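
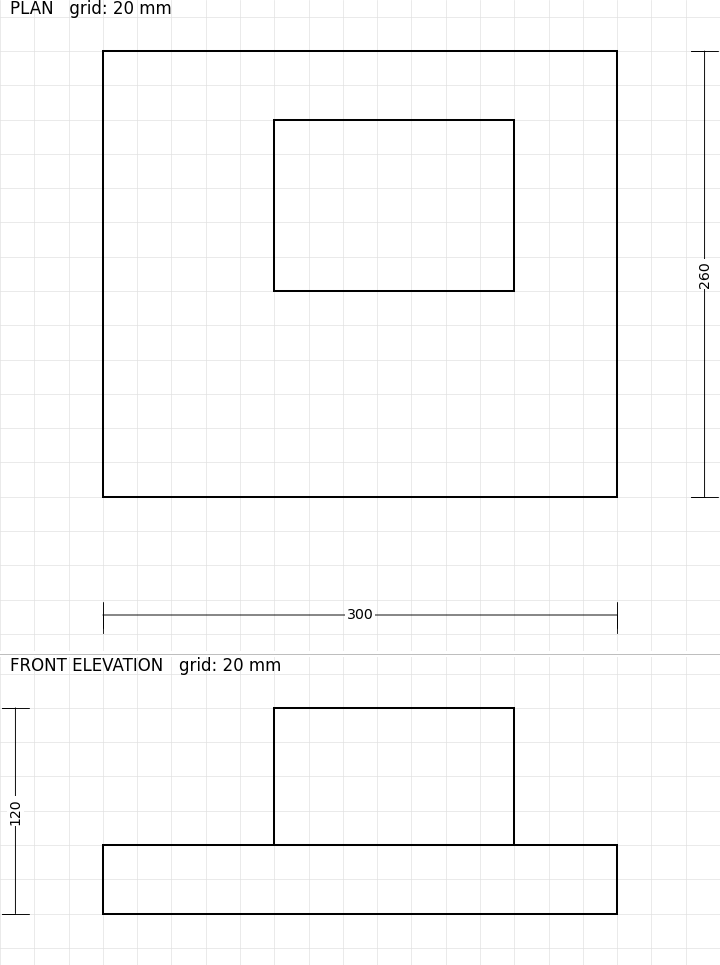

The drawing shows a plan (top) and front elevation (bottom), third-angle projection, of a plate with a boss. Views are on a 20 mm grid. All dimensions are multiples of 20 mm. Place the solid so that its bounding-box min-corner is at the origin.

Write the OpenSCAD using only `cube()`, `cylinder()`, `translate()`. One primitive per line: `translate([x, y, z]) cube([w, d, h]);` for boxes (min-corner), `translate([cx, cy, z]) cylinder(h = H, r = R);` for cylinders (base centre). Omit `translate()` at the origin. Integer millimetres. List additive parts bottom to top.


cube([300, 260, 40]);
translate([100, 120, 40]) cube([140, 100, 80]);


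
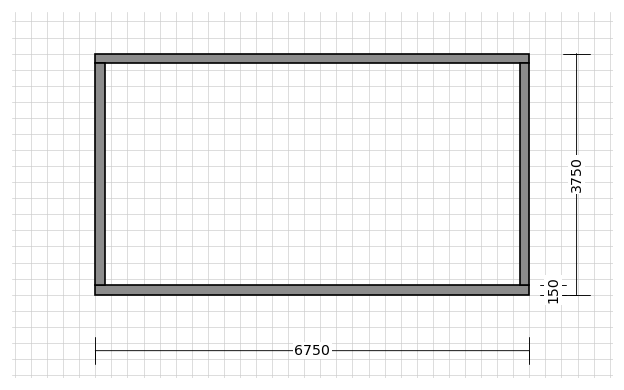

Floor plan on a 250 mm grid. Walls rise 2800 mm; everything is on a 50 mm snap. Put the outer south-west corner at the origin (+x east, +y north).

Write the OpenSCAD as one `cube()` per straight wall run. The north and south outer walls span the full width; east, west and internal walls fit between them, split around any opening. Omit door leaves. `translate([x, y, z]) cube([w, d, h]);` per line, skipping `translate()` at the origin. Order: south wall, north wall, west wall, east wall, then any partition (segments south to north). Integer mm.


cube([6750, 150, 2800]);
translate([0, 3600, 0]) cube([6750, 150, 2800]);
translate([0, 150, 0]) cube([150, 3450, 2800]);
translate([6600, 150, 0]) cube([150, 3450, 2800]);


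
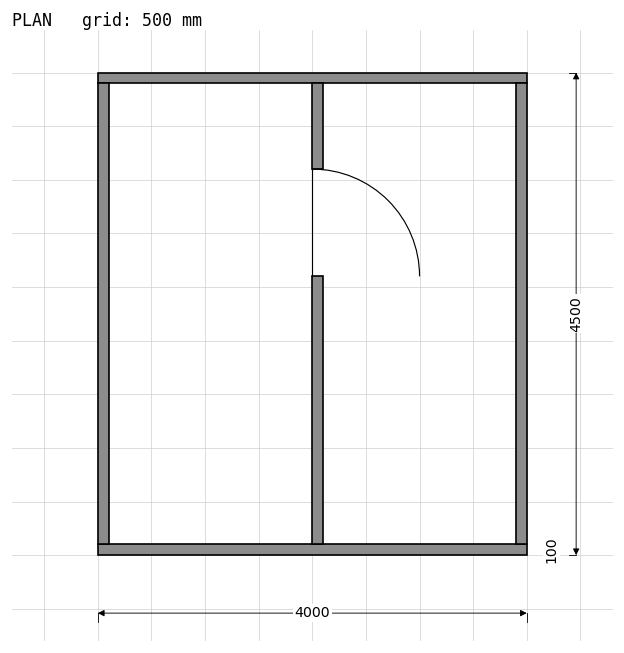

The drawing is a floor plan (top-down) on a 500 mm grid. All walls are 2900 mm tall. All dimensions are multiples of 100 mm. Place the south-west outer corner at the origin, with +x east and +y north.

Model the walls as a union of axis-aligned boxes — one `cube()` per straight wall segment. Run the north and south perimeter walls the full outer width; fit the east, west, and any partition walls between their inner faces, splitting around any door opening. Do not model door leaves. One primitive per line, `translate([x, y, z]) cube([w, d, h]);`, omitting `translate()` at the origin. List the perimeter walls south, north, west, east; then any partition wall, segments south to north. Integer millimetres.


cube([4000, 100, 2900]);
translate([0, 4400, 0]) cube([4000, 100, 2900]);
translate([0, 100, 0]) cube([100, 4300, 2900]);
translate([3900, 100, 0]) cube([100, 4300, 2900]);
translate([2000, 100, 0]) cube([100, 2500, 2900]);
translate([2000, 3600, 0]) cube([100, 800, 2900]);


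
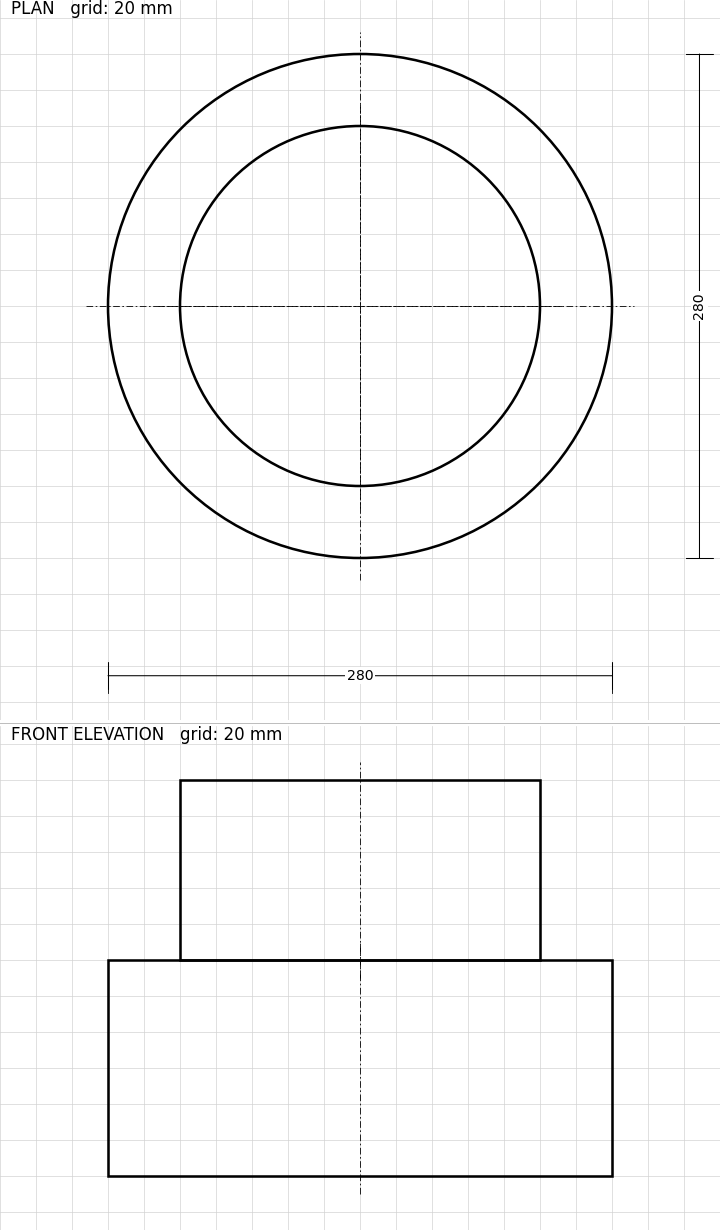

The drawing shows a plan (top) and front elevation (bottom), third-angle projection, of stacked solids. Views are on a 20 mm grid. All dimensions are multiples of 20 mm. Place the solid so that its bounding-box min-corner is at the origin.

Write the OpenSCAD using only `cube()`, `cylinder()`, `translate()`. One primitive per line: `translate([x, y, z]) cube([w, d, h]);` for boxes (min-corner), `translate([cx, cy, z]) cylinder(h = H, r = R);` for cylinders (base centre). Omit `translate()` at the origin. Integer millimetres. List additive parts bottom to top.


translate([140, 140, 0]) cylinder(h = 120, r = 140);
translate([140, 140, 120]) cylinder(h = 100, r = 100);


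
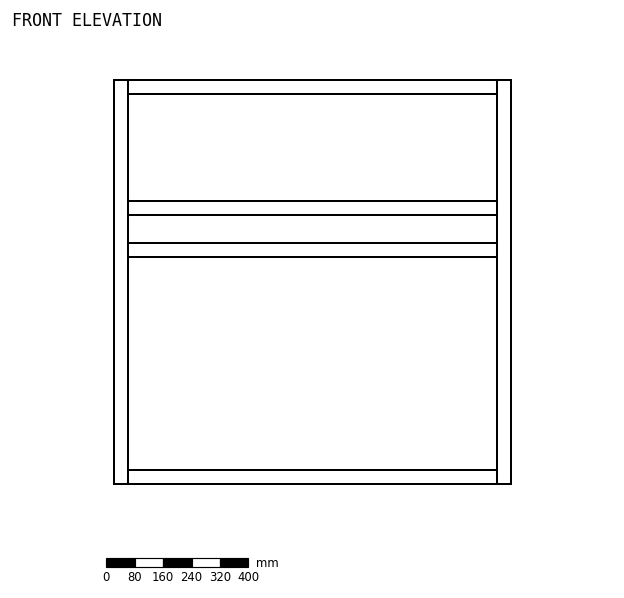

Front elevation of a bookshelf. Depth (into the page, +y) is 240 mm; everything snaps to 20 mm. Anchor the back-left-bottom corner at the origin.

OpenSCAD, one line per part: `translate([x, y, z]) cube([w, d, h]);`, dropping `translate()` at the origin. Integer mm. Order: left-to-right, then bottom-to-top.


cube([40, 240, 1140]);
translate([40, 0, 0]) cube([1040, 240, 40]);
translate([40, 0, 640]) cube([1040, 240, 40]);
translate([40, 0, 760]) cube([1040, 240, 40]);
translate([40, 0, 1100]) cube([1040, 240, 40]);
translate([1080, 0, 0]) cube([40, 240, 1140]);


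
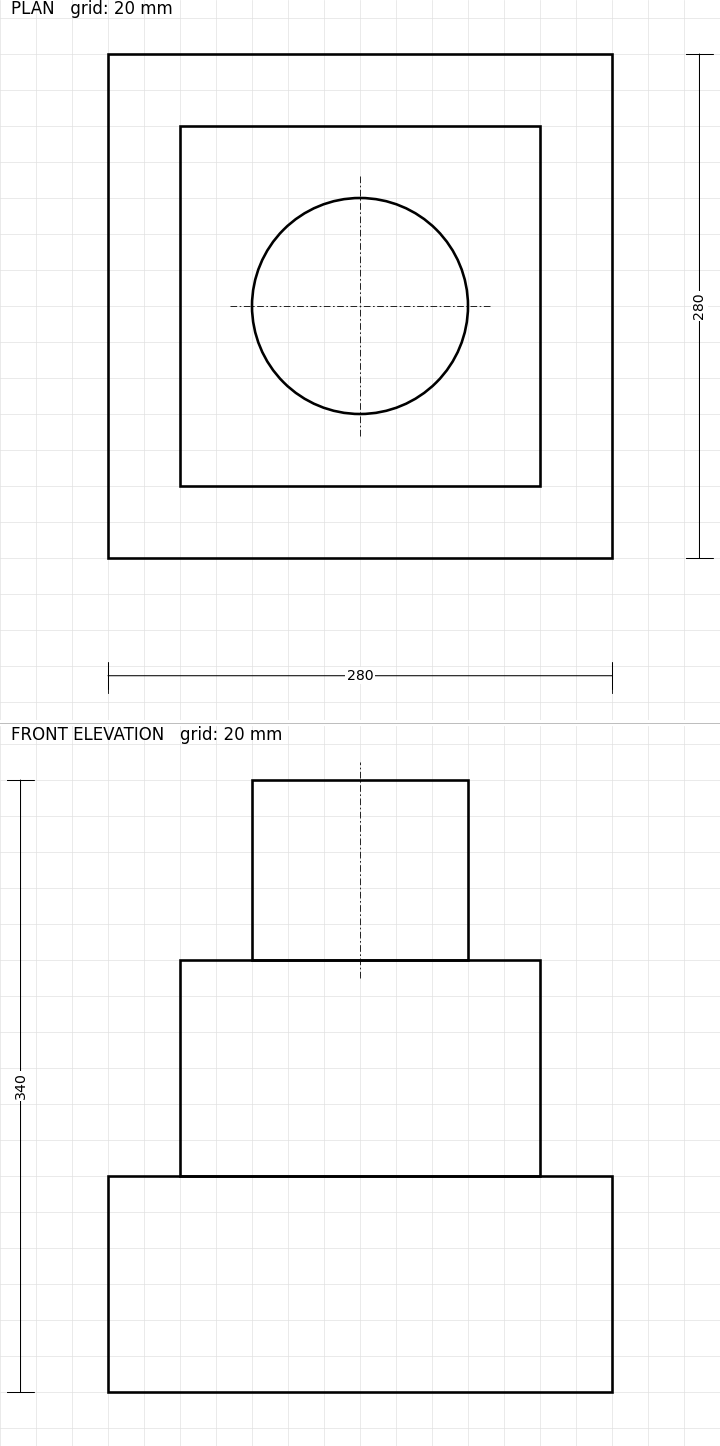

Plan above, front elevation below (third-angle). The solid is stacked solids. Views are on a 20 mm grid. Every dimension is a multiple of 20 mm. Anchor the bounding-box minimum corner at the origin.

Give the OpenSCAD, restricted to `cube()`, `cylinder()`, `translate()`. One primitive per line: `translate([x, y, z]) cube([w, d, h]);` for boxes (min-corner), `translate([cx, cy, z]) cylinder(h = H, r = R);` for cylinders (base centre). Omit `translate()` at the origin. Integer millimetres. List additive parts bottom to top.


cube([280, 280, 120]);
translate([40, 40, 120]) cube([200, 200, 120]);
translate([140, 140, 240]) cylinder(h = 100, r = 60);


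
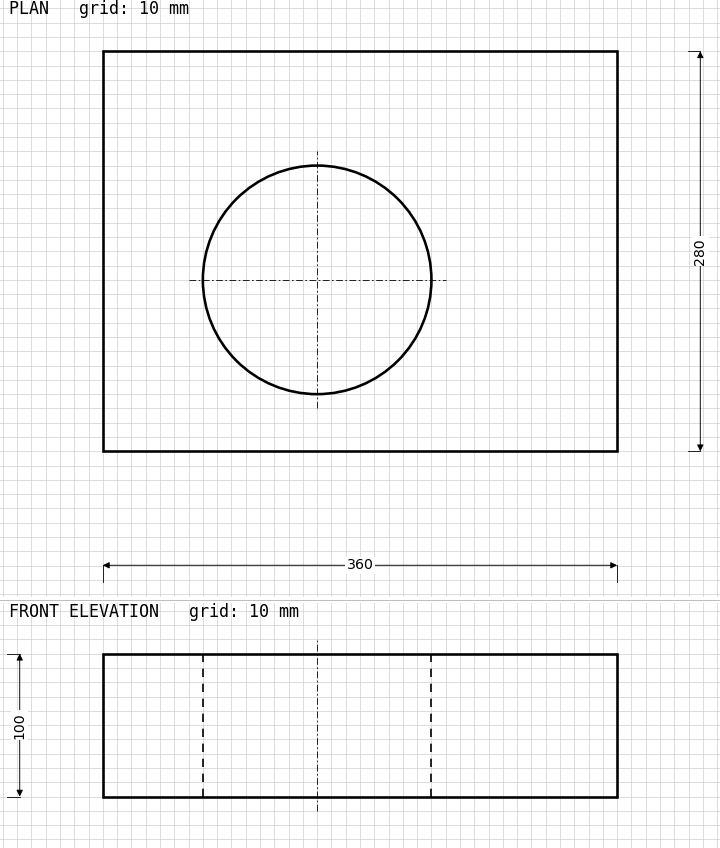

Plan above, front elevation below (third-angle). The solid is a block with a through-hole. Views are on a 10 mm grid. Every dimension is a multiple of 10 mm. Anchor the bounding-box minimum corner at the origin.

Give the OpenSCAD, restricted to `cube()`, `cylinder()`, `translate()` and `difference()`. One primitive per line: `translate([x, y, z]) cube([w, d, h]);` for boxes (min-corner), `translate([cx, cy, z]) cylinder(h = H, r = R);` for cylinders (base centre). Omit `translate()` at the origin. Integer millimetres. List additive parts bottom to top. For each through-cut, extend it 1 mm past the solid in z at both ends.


difference() {
  cube([360, 280, 100]);
  translate([150, 120, -1]) cylinder(h = 102, r = 80);
}


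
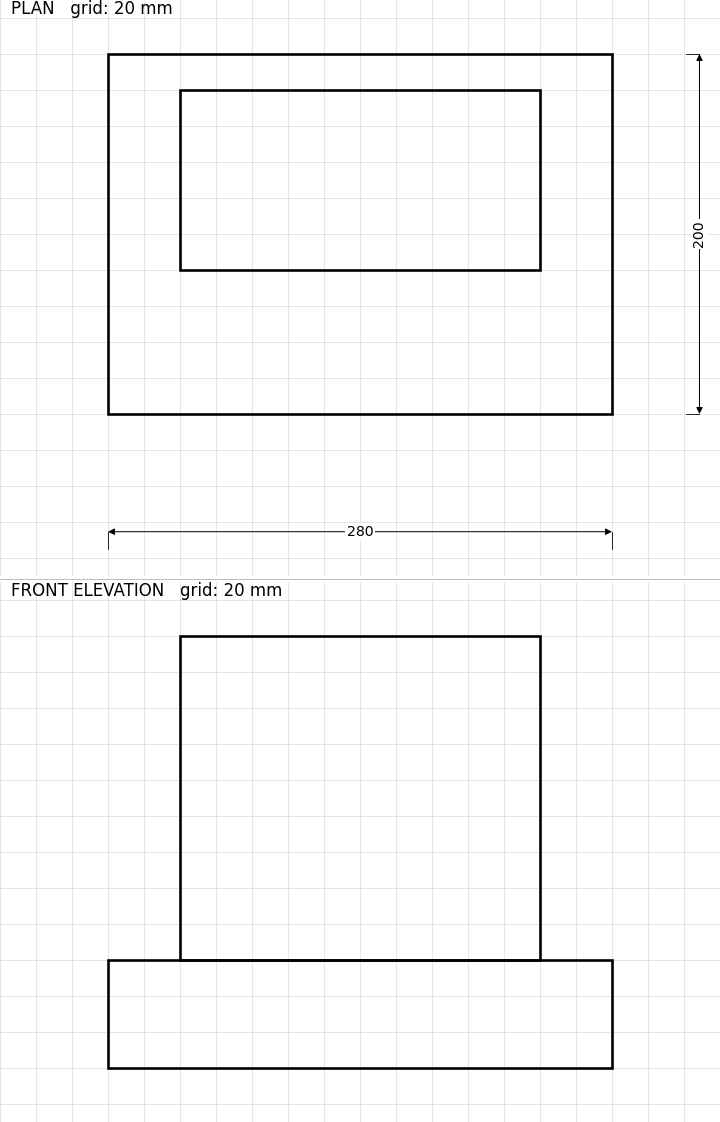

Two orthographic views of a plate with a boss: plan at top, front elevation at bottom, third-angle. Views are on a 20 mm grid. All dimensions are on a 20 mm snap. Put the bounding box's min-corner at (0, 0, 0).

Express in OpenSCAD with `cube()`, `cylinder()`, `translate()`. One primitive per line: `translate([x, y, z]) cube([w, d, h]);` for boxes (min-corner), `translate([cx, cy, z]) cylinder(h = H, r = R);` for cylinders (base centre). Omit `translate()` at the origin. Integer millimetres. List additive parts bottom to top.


cube([280, 200, 60]);
translate([40, 80, 60]) cube([200, 100, 180]);


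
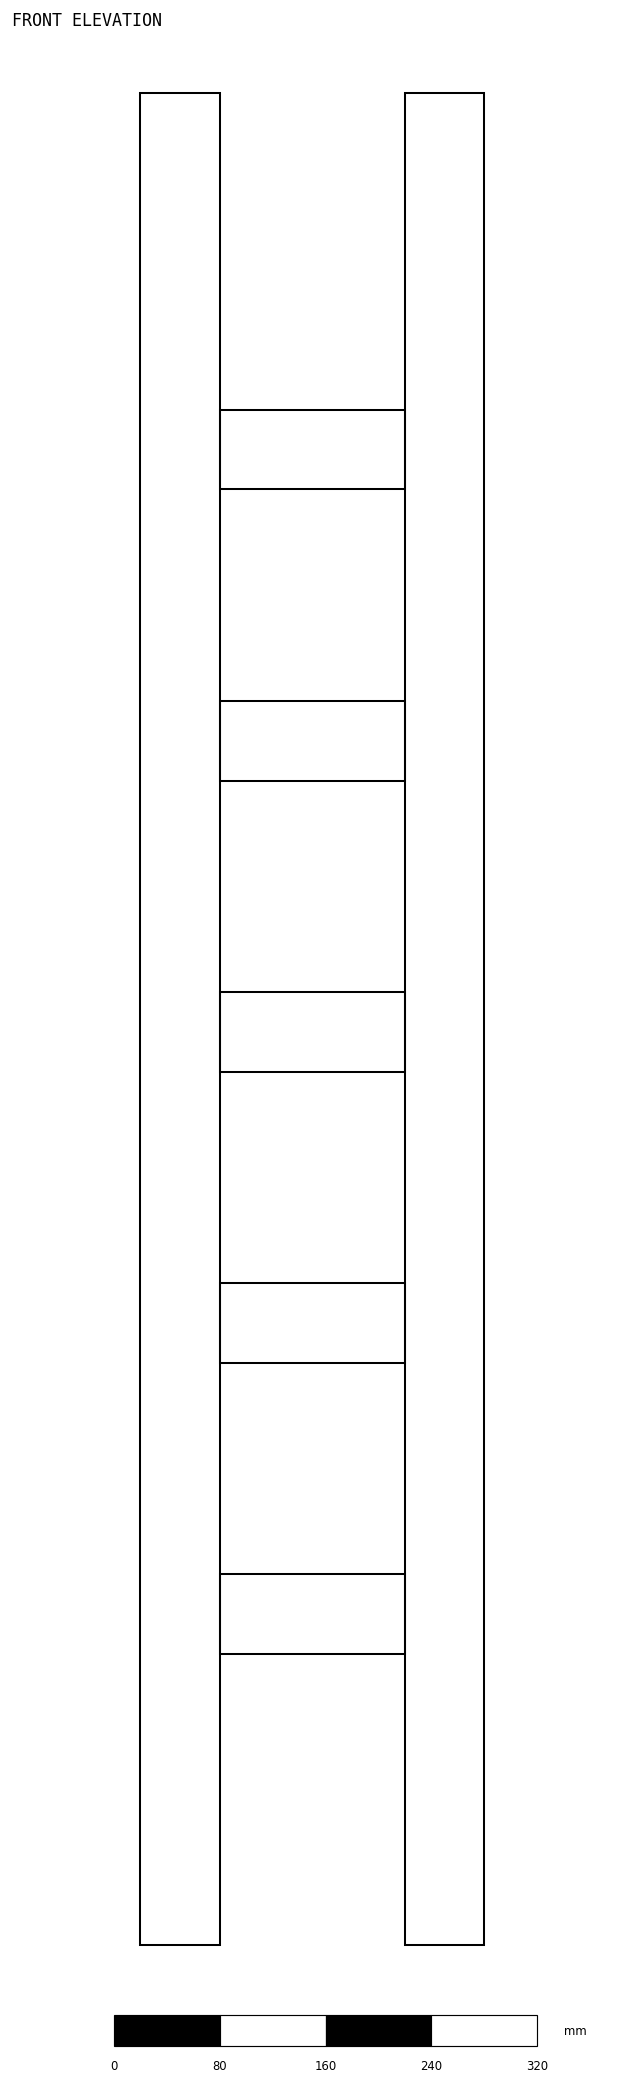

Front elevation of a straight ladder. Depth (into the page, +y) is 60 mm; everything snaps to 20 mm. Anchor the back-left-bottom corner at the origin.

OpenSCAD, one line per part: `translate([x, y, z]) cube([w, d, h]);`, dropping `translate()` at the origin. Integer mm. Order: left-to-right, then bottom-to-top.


cube([60, 60, 1400]);
translate([60, 0, 220]) cube([140, 60, 60]);
translate([60, 0, 440]) cube([140, 60, 60]);
translate([60, 0, 660]) cube([140, 60, 60]);
translate([60, 0, 880]) cube([140, 60, 60]);
translate([60, 0, 1100]) cube([140, 60, 60]);
translate([200, 0, 0]) cube([60, 60, 1400]);


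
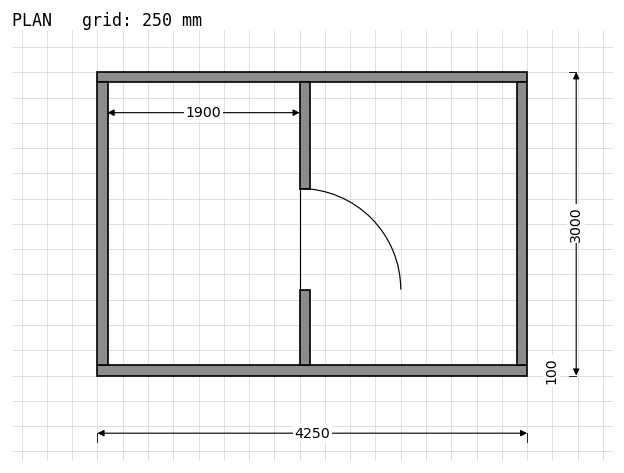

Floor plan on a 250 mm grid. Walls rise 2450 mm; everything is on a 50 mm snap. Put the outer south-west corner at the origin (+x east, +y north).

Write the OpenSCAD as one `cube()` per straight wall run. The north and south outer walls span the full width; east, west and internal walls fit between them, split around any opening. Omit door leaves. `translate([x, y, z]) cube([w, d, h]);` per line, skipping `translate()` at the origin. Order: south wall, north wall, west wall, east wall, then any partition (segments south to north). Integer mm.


cube([4250, 100, 2450]);
translate([0, 2900, 0]) cube([4250, 100, 2450]);
translate([0, 100, 0]) cube([100, 2800, 2450]);
translate([4150, 100, 0]) cube([100, 2800, 2450]);
translate([2000, 100, 0]) cube([100, 750, 2450]);
translate([2000, 1850, 0]) cube([100, 1050, 2450]);


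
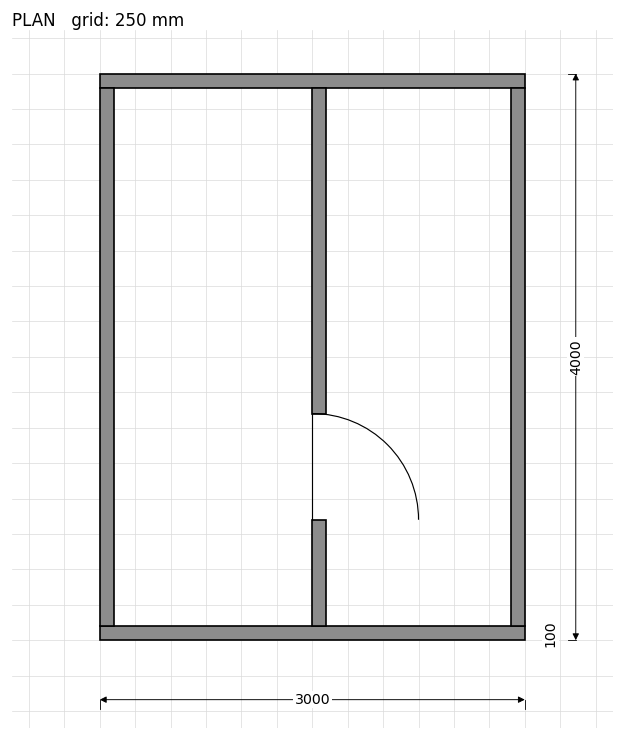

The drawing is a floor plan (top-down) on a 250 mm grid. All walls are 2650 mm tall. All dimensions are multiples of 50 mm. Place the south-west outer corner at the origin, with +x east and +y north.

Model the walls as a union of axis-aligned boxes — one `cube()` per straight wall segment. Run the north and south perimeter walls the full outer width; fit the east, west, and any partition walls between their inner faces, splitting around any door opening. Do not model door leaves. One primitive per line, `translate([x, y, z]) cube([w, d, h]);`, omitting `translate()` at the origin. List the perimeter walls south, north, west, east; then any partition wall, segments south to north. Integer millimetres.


cube([3000, 100, 2650]);
translate([0, 3900, 0]) cube([3000, 100, 2650]);
translate([0, 100, 0]) cube([100, 3800, 2650]);
translate([2900, 100, 0]) cube([100, 3800, 2650]);
translate([1500, 100, 0]) cube([100, 750, 2650]);
translate([1500, 1600, 0]) cube([100, 2300, 2650]);


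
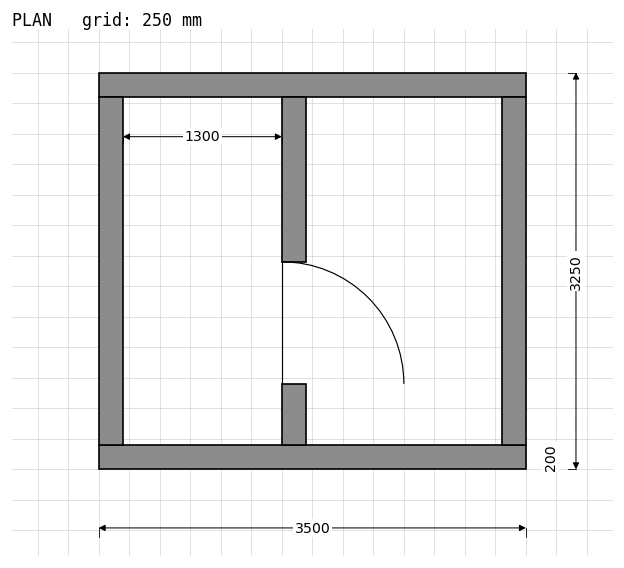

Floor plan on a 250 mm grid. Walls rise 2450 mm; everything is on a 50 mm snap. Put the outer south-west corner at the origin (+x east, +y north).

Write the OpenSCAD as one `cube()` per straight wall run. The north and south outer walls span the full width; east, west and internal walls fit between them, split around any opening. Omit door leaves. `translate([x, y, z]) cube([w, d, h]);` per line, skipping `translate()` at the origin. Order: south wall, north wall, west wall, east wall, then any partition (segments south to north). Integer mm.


cube([3500, 200, 2450]);
translate([0, 3050, 0]) cube([3500, 200, 2450]);
translate([0, 200, 0]) cube([200, 2850, 2450]);
translate([3300, 200, 0]) cube([200, 2850, 2450]);
translate([1500, 200, 0]) cube([200, 500, 2450]);
translate([1500, 1700, 0]) cube([200, 1350, 2450]);


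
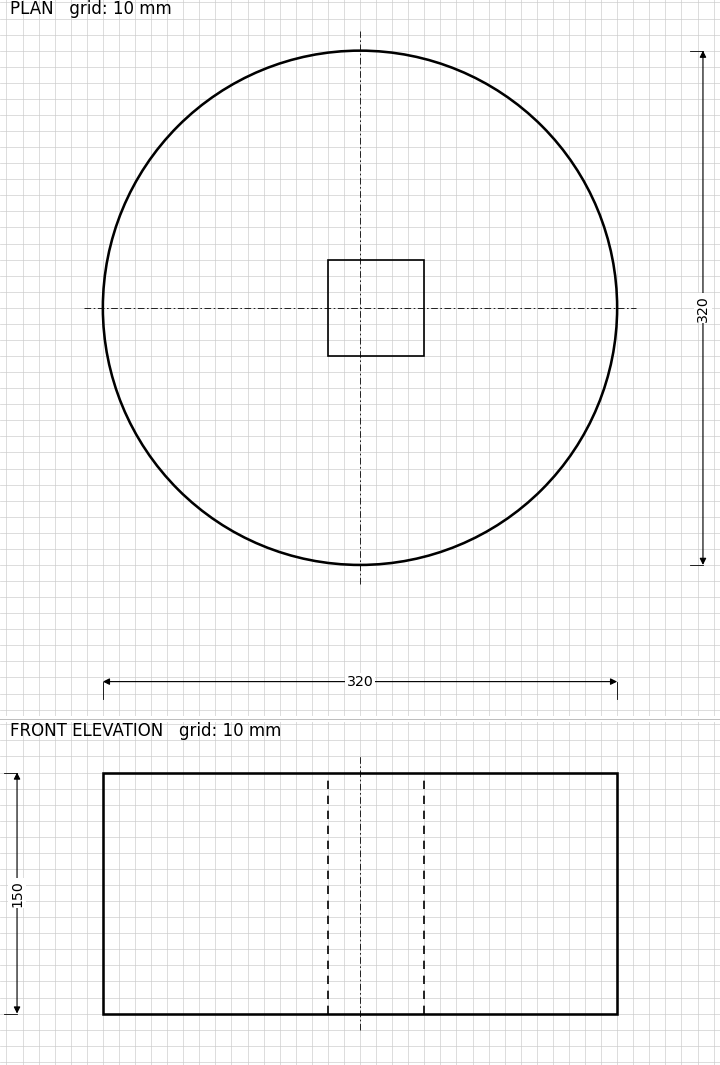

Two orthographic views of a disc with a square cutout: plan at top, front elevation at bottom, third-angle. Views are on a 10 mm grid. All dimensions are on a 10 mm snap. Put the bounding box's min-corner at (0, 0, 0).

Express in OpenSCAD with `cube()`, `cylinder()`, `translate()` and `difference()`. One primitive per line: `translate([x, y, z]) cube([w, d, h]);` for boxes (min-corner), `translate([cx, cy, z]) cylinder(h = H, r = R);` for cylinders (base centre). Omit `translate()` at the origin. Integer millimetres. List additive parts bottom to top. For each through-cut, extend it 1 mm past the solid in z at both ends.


difference() {
  translate([160, 160, 0]) cylinder(h = 150, r = 160);
  translate([140, 130, -1]) cube([60, 60, 152]);
}


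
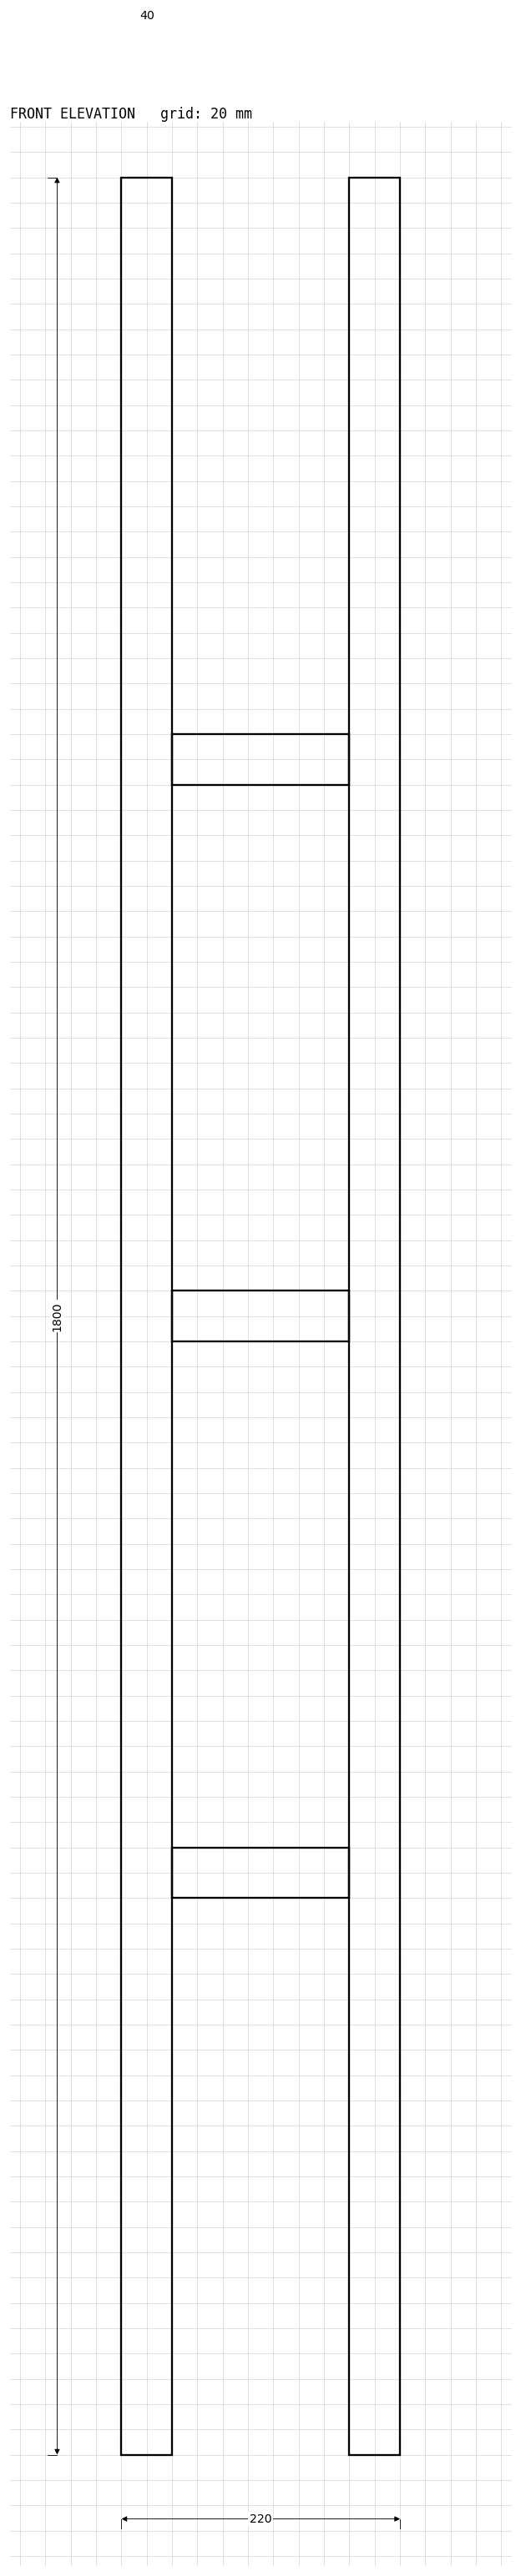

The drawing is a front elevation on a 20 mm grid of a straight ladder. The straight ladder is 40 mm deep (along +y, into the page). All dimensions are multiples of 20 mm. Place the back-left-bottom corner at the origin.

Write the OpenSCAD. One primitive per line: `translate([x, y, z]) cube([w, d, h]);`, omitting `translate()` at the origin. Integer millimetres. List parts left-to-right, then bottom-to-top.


cube([40, 40, 1800]);
translate([40, 0, 440]) cube([140, 40, 40]);
translate([40, 0, 880]) cube([140, 40, 40]);
translate([40, 0, 1320]) cube([140, 40, 40]);
translate([180, 0, 0]) cube([40, 40, 1800]);


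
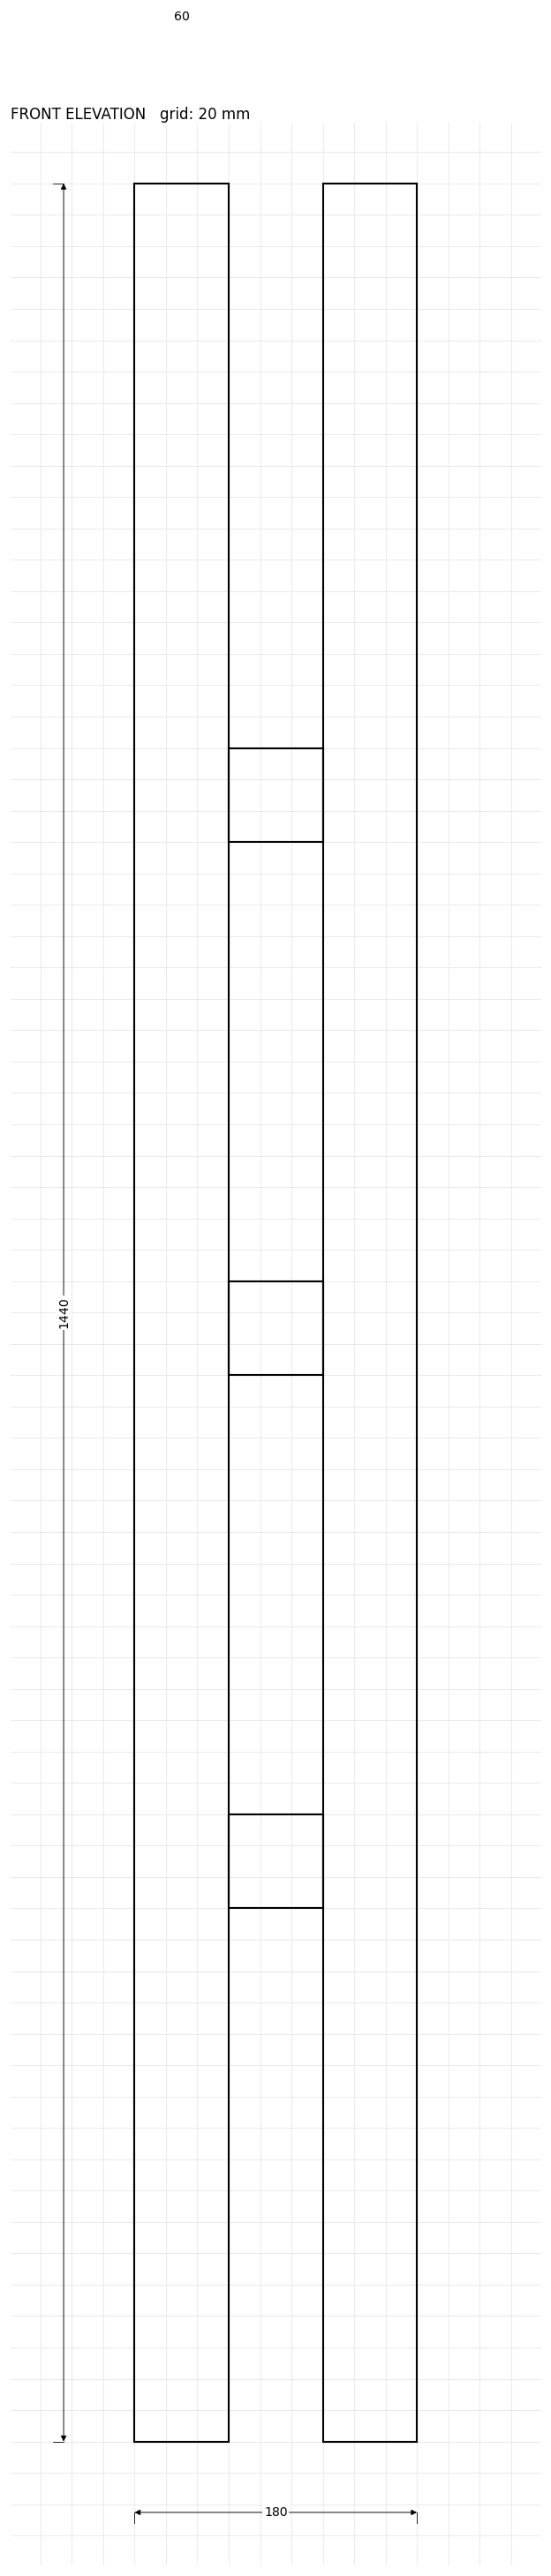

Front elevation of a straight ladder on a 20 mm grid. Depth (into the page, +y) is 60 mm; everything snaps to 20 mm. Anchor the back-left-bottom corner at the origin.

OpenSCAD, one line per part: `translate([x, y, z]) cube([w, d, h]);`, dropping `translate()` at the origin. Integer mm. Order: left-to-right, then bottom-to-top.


cube([60, 60, 1440]);
translate([60, 0, 340]) cube([60, 60, 60]);
translate([60, 0, 680]) cube([60, 60, 60]);
translate([60, 0, 1020]) cube([60, 60, 60]);
translate([120, 0, 0]) cube([60, 60, 1440]);


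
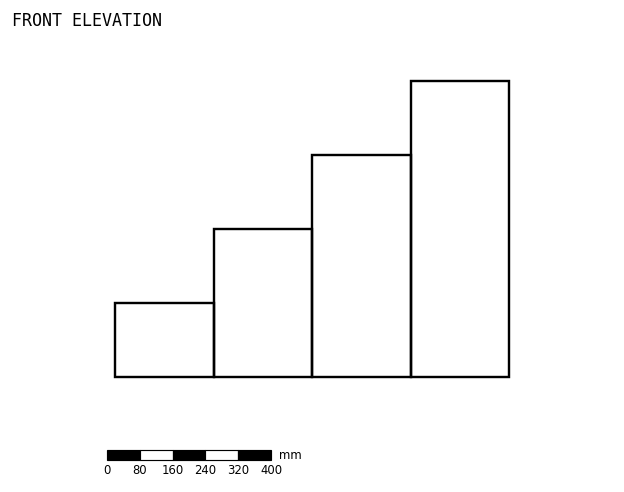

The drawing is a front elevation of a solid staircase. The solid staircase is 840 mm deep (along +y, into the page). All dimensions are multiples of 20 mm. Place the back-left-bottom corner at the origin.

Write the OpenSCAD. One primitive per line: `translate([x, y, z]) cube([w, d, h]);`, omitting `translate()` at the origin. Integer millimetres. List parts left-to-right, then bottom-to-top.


cube([240, 840, 180]);
translate([240, 0, 0]) cube([240, 840, 360]);
translate([480, 0, 0]) cube([240, 840, 540]);
translate([720, 0, 0]) cube([240, 840, 720]);


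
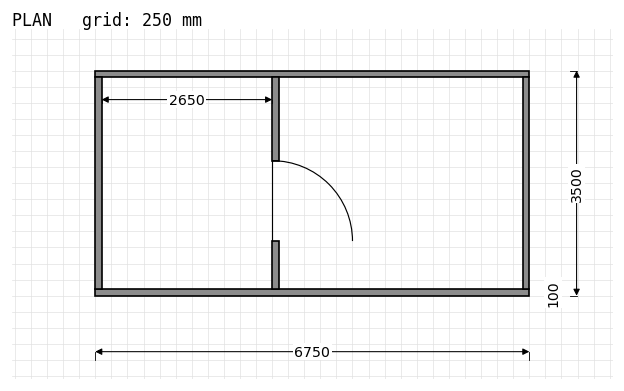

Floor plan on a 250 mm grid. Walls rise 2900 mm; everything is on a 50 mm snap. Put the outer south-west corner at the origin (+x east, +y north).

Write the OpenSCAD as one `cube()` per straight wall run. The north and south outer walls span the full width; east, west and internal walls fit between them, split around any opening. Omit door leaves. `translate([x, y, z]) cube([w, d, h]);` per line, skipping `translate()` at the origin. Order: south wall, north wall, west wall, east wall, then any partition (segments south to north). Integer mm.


cube([6750, 100, 2900]);
translate([0, 3400, 0]) cube([6750, 100, 2900]);
translate([0, 100, 0]) cube([100, 3300, 2900]);
translate([6650, 100, 0]) cube([100, 3300, 2900]);
translate([2750, 100, 0]) cube([100, 750, 2900]);
translate([2750, 2100, 0]) cube([100, 1300, 2900]);


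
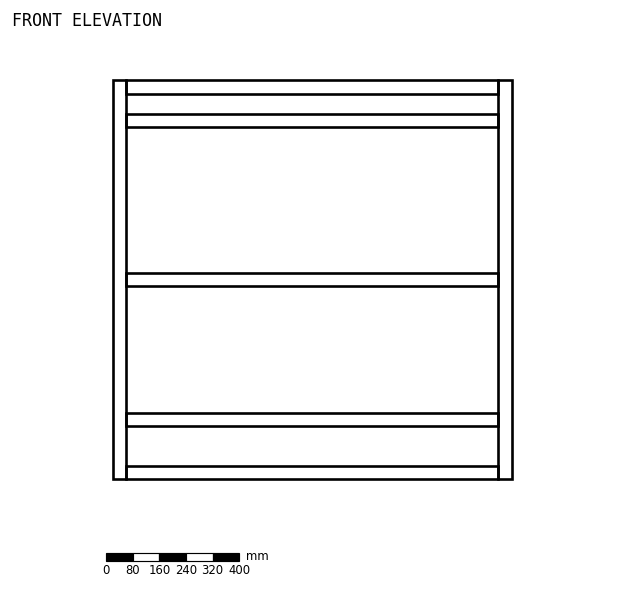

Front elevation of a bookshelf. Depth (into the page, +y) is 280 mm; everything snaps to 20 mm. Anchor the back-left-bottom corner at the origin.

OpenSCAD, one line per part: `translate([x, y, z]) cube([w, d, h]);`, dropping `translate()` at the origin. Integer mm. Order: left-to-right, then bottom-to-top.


cube([40, 280, 1200]);
translate([40, 0, 0]) cube([1120, 280, 40]);
translate([40, 0, 160]) cube([1120, 280, 40]);
translate([40, 0, 580]) cube([1120, 280, 40]);
translate([40, 0, 1060]) cube([1120, 280, 40]);
translate([40, 0, 1160]) cube([1120, 280, 40]);
translate([1160, 0, 0]) cube([40, 280, 1200]);


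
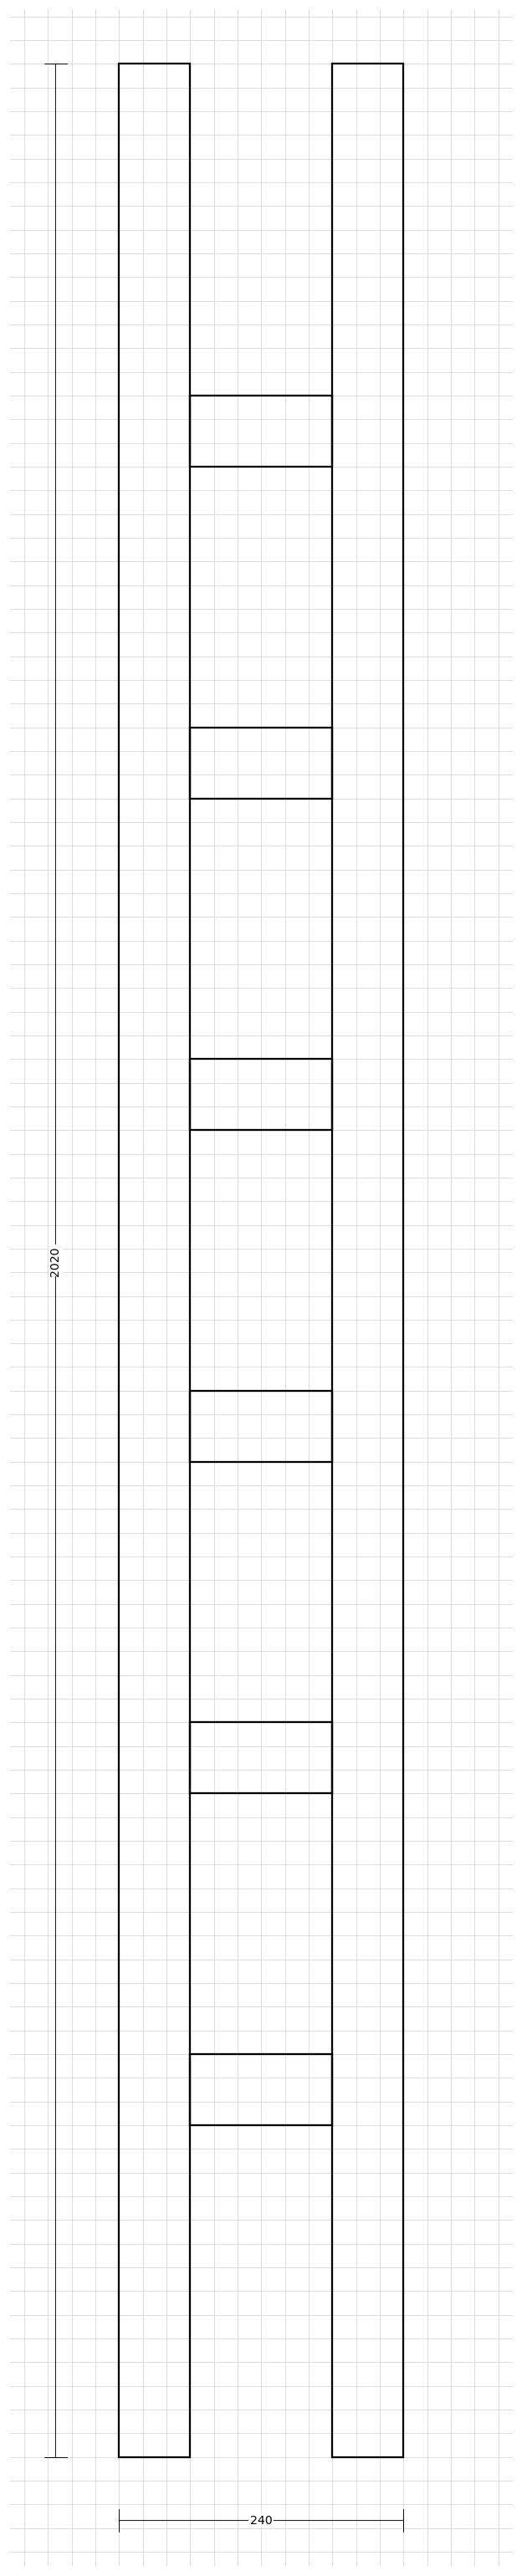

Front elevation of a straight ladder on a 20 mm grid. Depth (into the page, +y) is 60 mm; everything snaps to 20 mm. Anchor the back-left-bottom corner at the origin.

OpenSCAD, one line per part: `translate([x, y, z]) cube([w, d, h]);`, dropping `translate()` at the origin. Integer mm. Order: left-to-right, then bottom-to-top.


cube([60, 60, 2020]);
translate([60, 0, 280]) cube([120, 60, 60]);
translate([60, 0, 560]) cube([120, 60, 60]);
translate([60, 0, 840]) cube([120, 60, 60]);
translate([60, 0, 1120]) cube([120, 60, 60]);
translate([60, 0, 1400]) cube([120, 60, 60]);
translate([60, 0, 1680]) cube([120, 60, 60]);
translate([180, 0, 0]) cube([60, 60, 2020]);


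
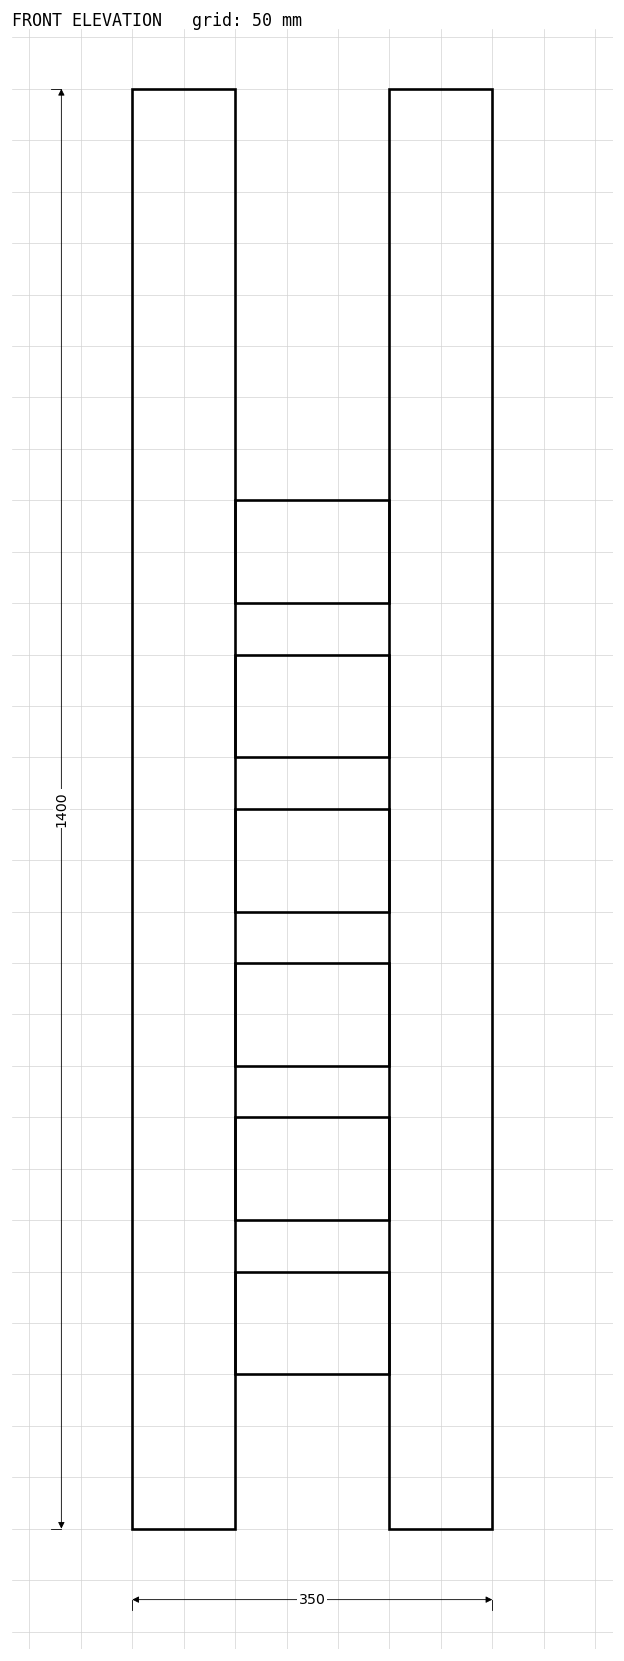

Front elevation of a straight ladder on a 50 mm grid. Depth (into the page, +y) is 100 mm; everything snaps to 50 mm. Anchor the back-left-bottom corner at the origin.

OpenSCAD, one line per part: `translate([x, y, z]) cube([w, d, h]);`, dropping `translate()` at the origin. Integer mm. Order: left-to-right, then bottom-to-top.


cube([100, 100, 1400]);
translate([100, 0, 150]) cube([150, 100, 100]);
translate([100, 0, 300]) cube([150, 100, 100]);
translate([100, 0, 450]) cube([150, 100, 100]);
translate([100, 0, 600]) cube([150, 100, 100]);
translate([100, 0, 750]) cube([150, 100, 100]);
translate([100, 0, 900]) cube([150, 100, 100]);
translate([250, 0, 0]) cube([100, 100, 1400]);


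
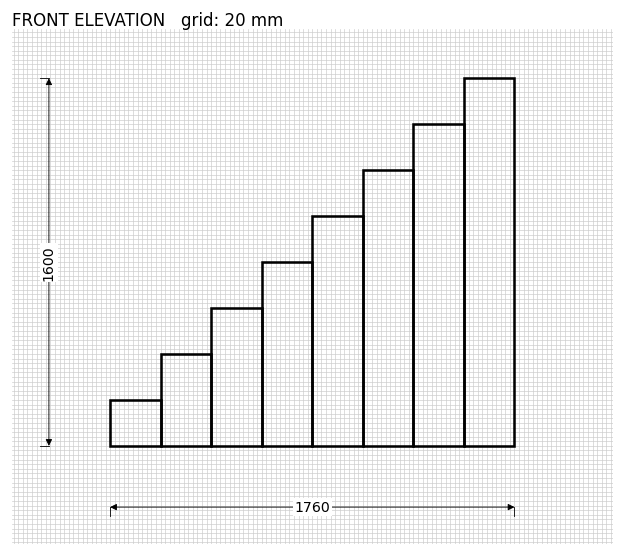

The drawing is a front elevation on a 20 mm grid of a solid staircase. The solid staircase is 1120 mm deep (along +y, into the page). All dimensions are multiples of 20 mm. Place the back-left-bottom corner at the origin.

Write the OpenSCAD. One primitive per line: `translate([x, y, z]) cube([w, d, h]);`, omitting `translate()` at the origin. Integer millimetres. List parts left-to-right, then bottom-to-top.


cube([220, 1120, 200]);
translate([220, 0, 0]) cube([220, 1120, 400]);
translate([440, 0, 0]) cube([220, 1120, 600]);
translate([660, 0, 0]) cube([220, 1120, 800]);
translate([880, 0, 0]) cube([220, 1120, 1000]);
translate([1100, 0, 0]) cube([220, 1120, 1200]);
translate([1320, 0, 0]) cube([220, 1120, 1400]);
translate([1540, 0, 0]) cube([220, 1120, 1600]);


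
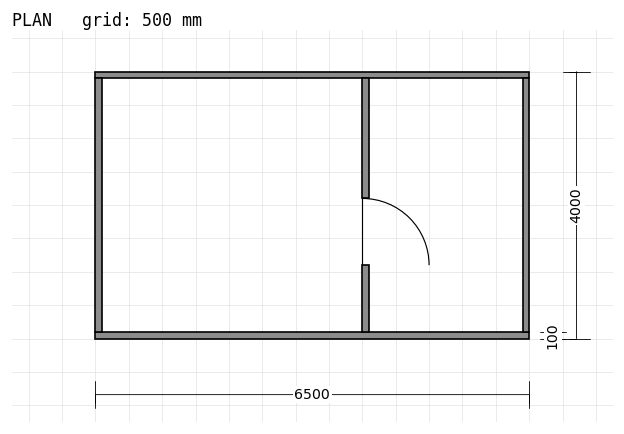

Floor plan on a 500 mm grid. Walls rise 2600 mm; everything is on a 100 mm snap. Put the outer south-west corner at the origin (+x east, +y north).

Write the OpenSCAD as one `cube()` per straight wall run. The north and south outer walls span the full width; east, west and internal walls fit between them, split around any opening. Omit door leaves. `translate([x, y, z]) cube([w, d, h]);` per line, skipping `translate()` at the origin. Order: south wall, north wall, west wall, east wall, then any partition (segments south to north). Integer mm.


cube([6500, 100, 2600]);
translate([0, 3900, 0]) cube([6500, 100, 2600]);
translate([0, 100, 0]) cube([100, 3800, 2600]);
translate([6400, 100, 0]) cube([100, 3800, 2600]);
translate([4000, 100, 0]) cube([100, 1000, 2600]);
translate([4000, 2100, 0]) cube([100, 1800, 2600]);


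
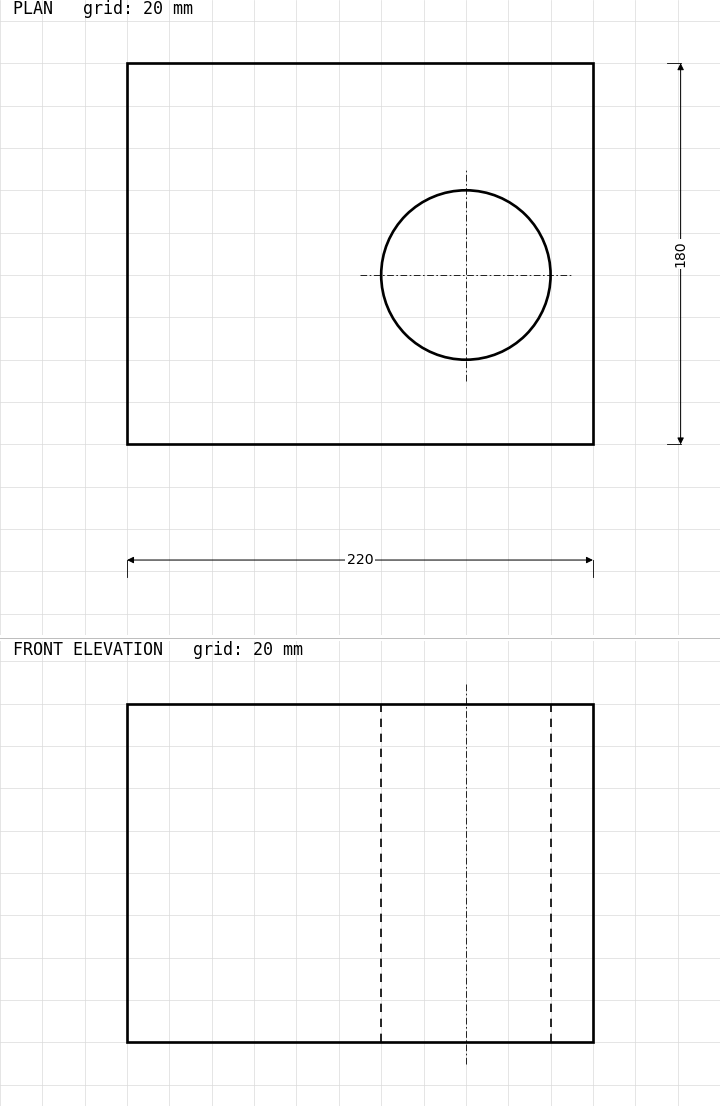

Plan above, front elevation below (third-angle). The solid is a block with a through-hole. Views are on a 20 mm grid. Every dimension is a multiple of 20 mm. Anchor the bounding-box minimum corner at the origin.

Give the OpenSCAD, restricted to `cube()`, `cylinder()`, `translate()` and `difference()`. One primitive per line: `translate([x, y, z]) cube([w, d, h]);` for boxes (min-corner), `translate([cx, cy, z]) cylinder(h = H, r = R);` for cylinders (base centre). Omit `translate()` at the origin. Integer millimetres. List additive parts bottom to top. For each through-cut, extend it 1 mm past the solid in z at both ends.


difference() {
  cube([220, 180, 160]);
  translate([160, 80, -1]) cylinder(h = 162, r = 40);
}


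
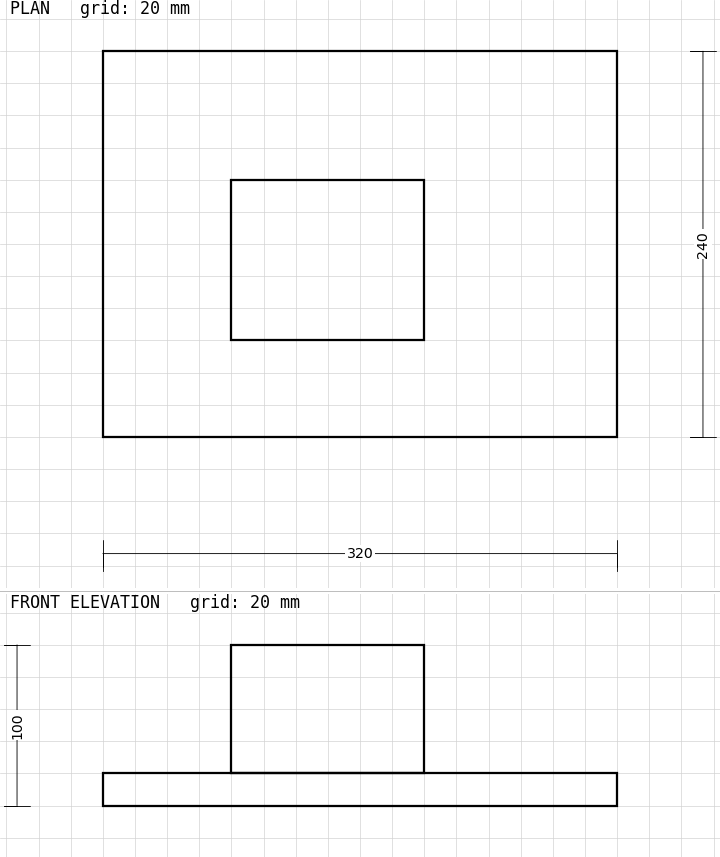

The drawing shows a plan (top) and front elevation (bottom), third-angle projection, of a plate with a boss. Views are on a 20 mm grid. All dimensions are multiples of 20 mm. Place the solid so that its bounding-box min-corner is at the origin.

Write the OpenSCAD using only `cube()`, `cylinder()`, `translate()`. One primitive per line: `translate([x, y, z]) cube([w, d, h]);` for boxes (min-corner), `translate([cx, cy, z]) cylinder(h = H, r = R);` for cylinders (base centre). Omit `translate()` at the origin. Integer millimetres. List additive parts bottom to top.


cube([320, 240, 20]);
translate([80, 60, 20]) cube([120, 100, 80]);


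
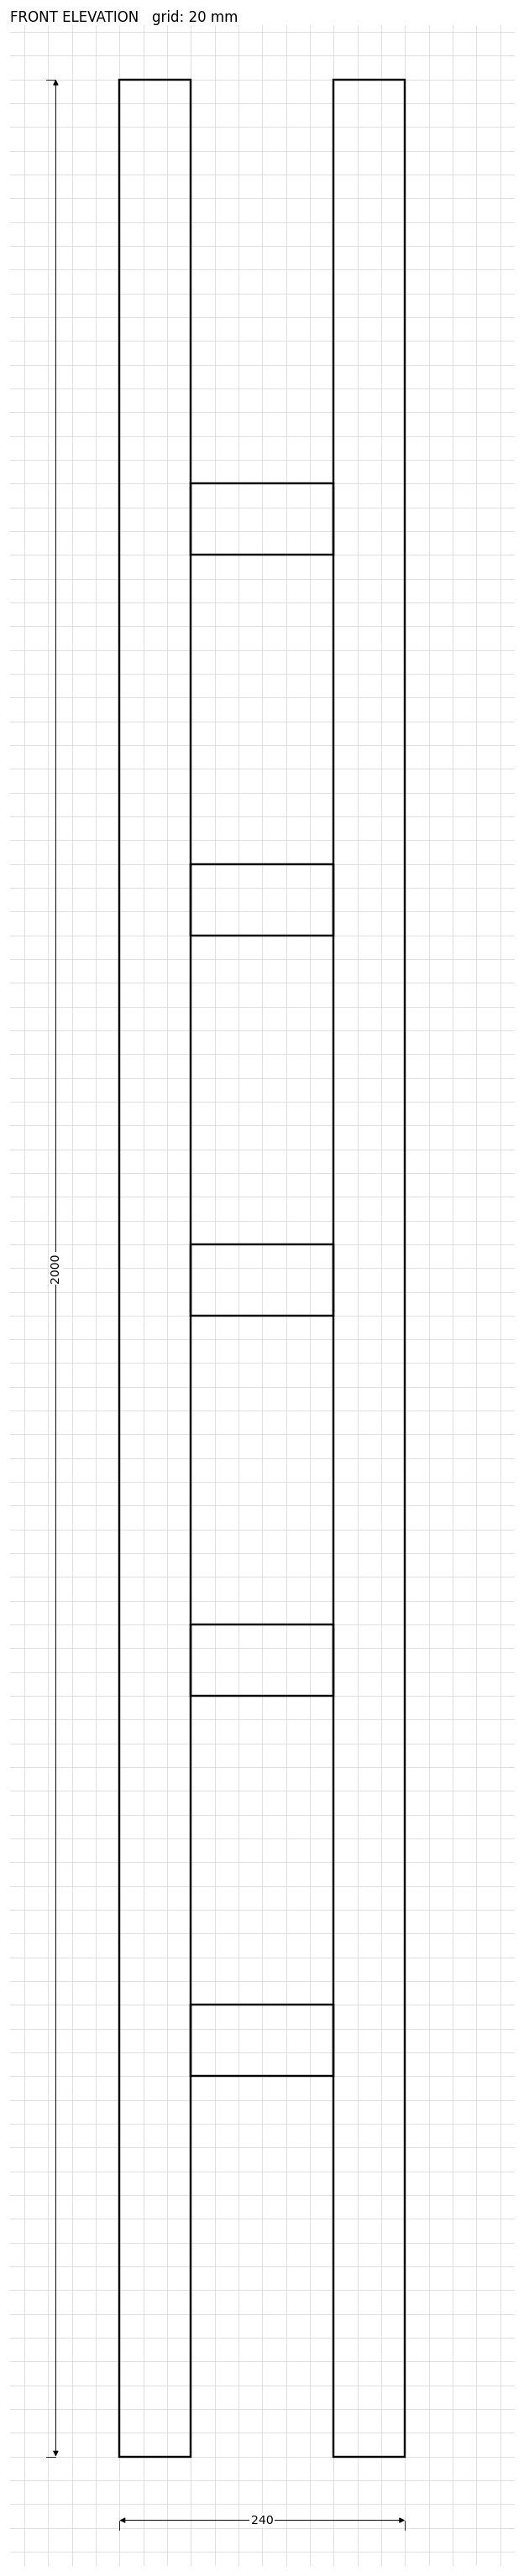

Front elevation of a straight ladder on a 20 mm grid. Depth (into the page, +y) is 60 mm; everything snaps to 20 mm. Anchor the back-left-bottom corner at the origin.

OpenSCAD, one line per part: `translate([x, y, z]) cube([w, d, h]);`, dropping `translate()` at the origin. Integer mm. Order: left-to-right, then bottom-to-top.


cube([60, 60, 2000]);
translate([60, 0, 320]) cube([120, 60, 60]);
translate([60, 0, 640]) cube([120, 60, 60]);
translate([60, 0, 960]) cube([120, 60, 60]);
translate([60, 0, 1280]) cube([120, 60, 60]);
translate([60, 0, 1600]) cube([120, 60, 60]);
translate([180, 0, 0]) cube([60, 60, 2000]);


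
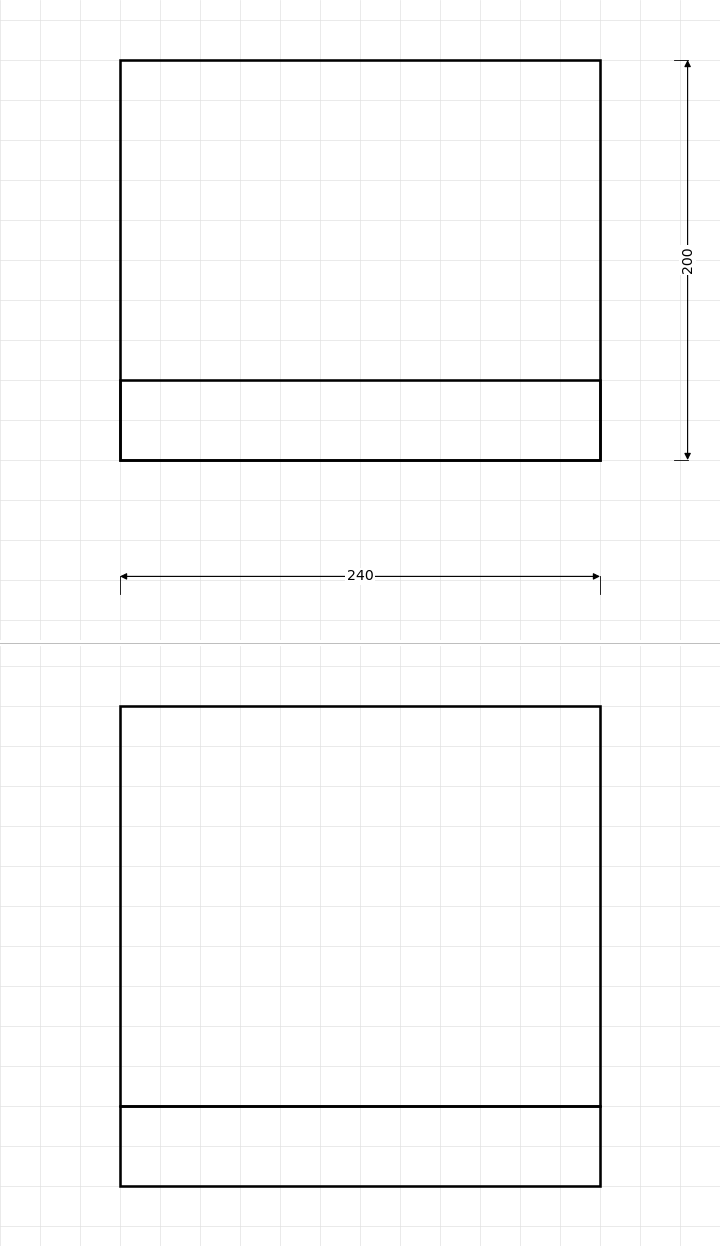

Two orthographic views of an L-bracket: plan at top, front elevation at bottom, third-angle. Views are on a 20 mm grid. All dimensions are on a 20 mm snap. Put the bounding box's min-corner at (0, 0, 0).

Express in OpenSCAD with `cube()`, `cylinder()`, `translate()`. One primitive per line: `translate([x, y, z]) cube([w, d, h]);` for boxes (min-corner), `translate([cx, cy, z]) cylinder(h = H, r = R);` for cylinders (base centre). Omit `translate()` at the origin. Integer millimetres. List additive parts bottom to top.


cube([240, 200, 40]);
translate([0, 0, 40]) cube([240, 40, 200]);


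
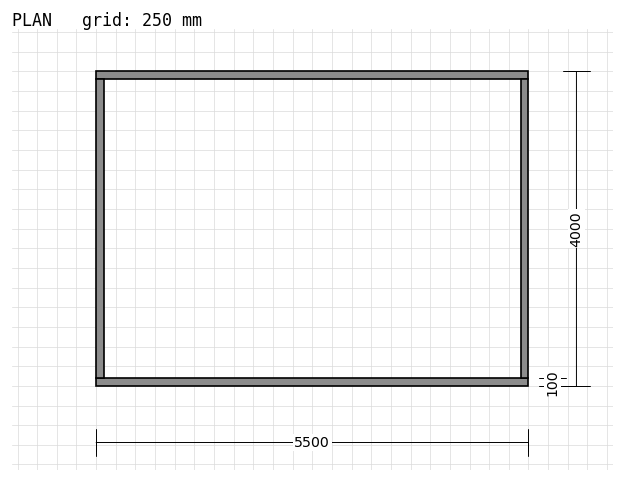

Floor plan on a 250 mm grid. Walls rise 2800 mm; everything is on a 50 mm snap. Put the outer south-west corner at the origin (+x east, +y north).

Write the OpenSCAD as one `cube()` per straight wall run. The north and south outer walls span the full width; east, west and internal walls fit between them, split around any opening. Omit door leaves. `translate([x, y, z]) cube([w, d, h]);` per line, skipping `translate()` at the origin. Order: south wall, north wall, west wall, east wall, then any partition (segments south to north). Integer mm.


cube([5500, 100, 2800]);
translate([0, 3900, 0]) cube([5500, 100, 2800]);
translate([0, 100, 0]) cube([100, 3800, 2800]);
translate([5400, 100, 0]) cube([100, 3800, 2800]);


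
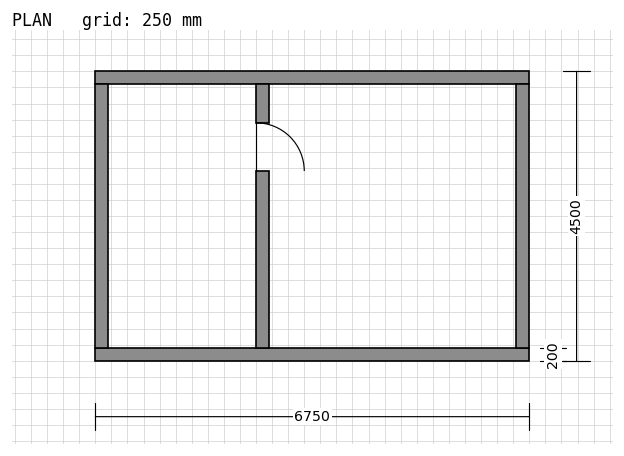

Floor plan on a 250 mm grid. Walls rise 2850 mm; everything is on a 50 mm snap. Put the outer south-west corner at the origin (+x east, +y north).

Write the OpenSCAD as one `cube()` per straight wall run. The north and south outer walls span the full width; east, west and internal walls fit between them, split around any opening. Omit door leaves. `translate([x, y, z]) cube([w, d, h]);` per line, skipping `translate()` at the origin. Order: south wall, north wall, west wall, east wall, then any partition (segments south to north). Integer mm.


cube([6750, 200, 2850]);
translate([0, 4300, 0]) cube([6750, 200, 2850]);
translate([0, 200, 0]) cube([200, 4100, 2850]);
translate([6550, 200, 0]) cube([200, 4100, 2850]);
translate([2500, 200, 0]) cube([200, 2750, 2850]);
translate([2500, 3700, 0]) cube([200, 600, 2850]);


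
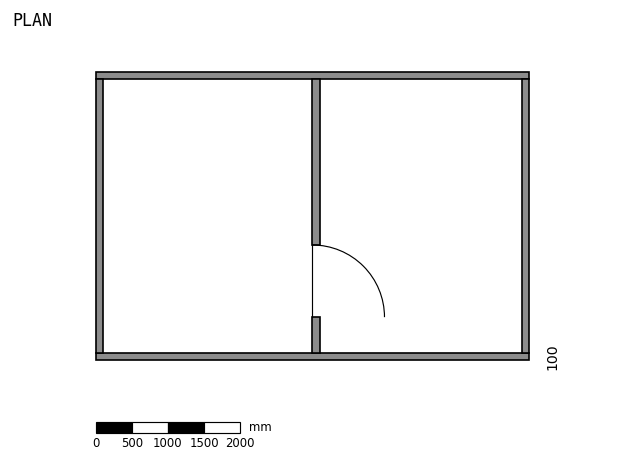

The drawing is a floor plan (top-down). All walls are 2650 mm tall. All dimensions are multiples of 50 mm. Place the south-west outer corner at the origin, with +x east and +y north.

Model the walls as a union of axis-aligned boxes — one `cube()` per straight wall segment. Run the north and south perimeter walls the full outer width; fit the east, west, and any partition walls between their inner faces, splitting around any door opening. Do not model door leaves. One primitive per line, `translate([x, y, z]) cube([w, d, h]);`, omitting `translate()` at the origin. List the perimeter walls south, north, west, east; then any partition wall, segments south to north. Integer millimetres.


cube([6000, 100, 2650]);
translate([0, 3900, 0]) cube([6000, 100, 2650]);
translate([0, 100, 0]) cube([100, 3800, 2650]);
translate([5900, 100, 0]) cube([100, 3800, 2650]);
translate([3000, 100, 0]) cube([100, 500, 2650]);
translate([3000, 1600, 0]) cube([100, 2300, 2650]);


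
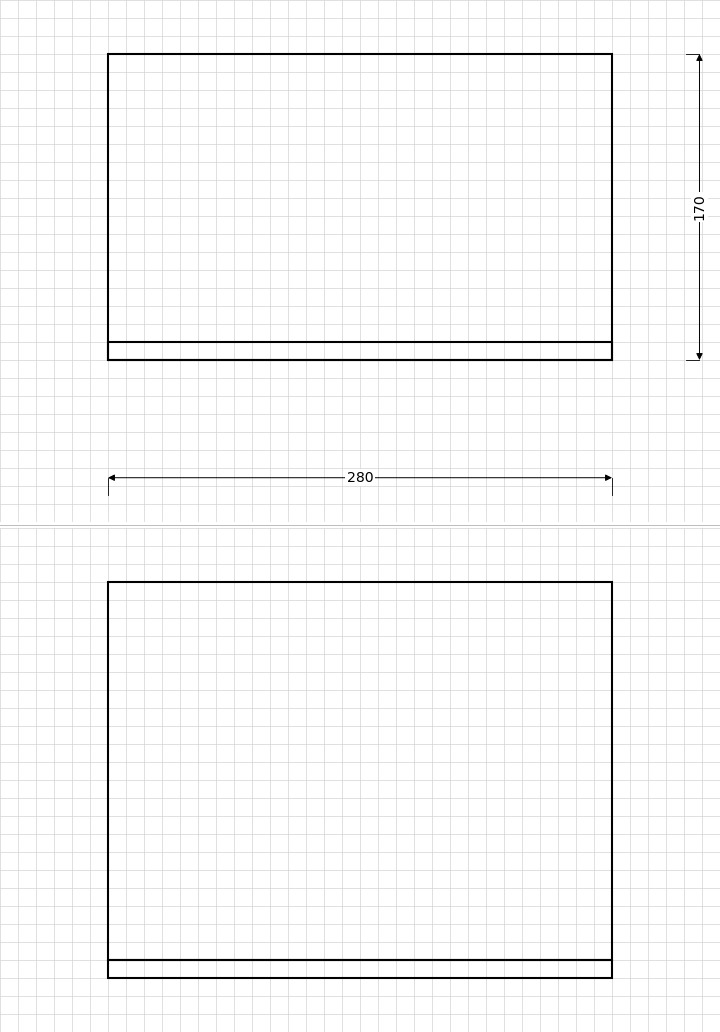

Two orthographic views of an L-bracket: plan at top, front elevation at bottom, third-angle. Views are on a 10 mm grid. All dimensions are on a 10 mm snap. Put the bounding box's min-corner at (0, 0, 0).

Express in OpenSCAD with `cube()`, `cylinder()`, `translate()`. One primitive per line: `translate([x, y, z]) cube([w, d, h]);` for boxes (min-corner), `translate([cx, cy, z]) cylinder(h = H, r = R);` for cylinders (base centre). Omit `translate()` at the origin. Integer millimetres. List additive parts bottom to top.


cube([280, 170, 10]);
translate([0, 0, 10]) cube([280, 10, 210]);


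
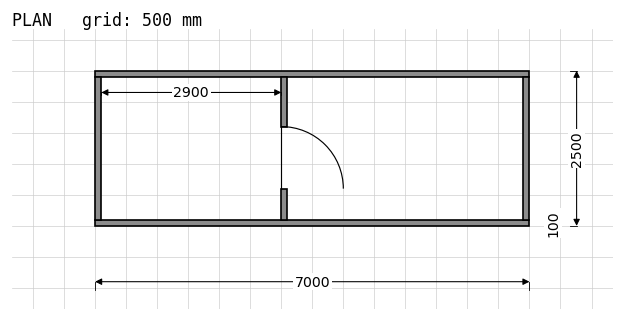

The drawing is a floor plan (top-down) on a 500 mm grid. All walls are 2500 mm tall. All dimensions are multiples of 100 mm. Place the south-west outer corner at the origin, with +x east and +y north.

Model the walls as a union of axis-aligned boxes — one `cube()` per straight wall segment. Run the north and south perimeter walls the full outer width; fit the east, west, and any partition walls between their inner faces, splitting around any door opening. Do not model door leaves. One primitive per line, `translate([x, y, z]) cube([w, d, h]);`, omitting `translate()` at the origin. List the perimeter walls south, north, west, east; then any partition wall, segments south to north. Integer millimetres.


cube([7000, 100, 2500]);
translate([0, 2400, 0]) cube([7000, 100, 2500]);
translate([0, 100, 0]) cube([100, 2300, 2500]);
translate([6900, 100, 0]) cube([100, 2300, 2500]);
translate([3000, 100, 0]) cube([100, 500, 2500]);
translate([3000, 1600, 0]) cube([100, 800, 2500]);


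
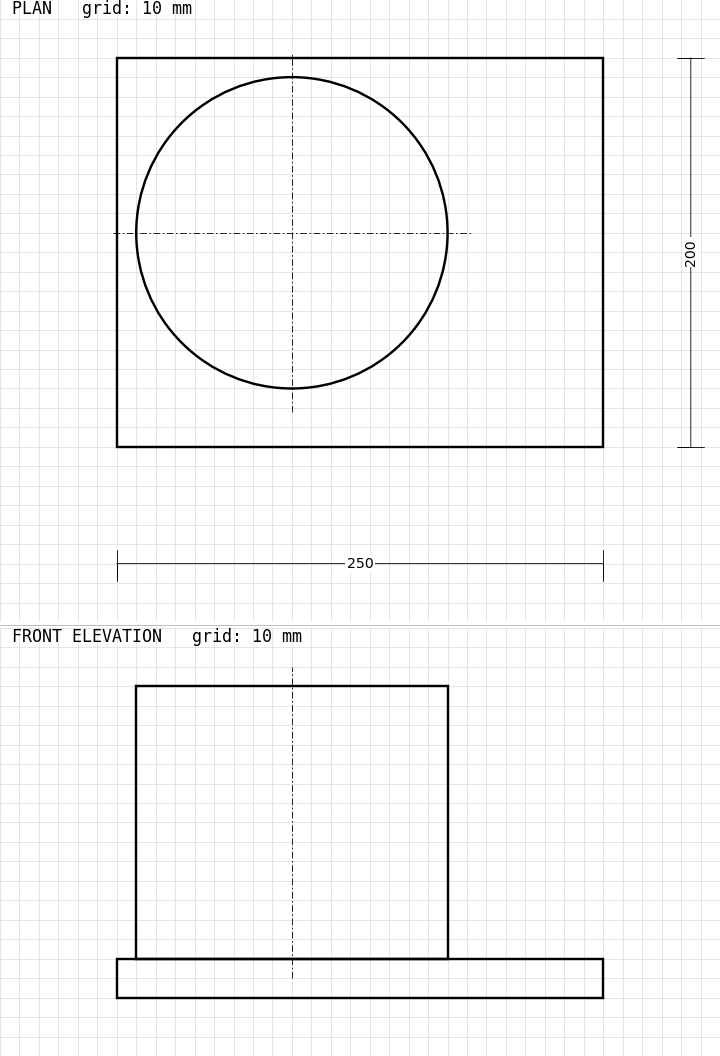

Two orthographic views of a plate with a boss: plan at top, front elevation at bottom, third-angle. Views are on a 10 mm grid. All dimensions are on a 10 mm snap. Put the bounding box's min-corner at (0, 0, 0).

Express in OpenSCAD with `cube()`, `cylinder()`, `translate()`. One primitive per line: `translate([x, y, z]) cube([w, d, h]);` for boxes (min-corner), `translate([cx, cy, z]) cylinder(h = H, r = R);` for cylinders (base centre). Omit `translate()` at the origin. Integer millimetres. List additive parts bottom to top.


cube([250, 200, 20]);
translate([90, 110, 20]) cylinder(h = 140, r = 80);


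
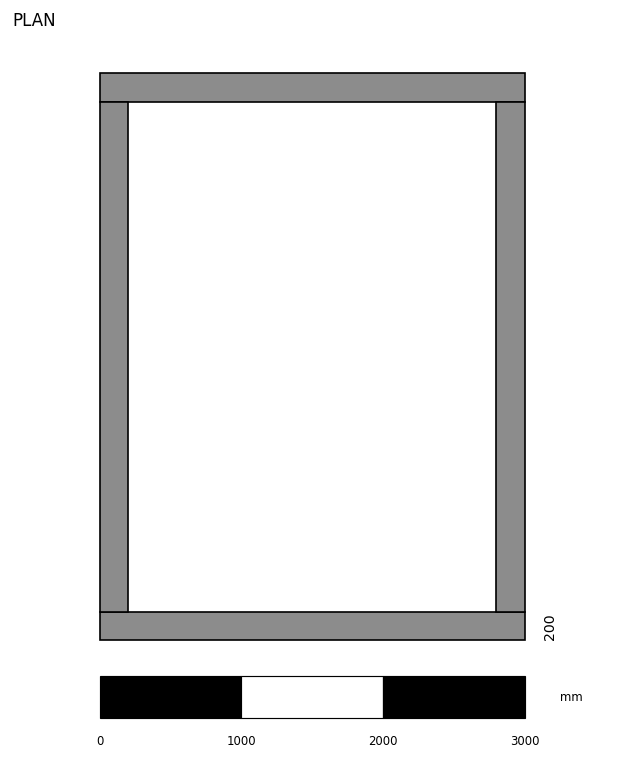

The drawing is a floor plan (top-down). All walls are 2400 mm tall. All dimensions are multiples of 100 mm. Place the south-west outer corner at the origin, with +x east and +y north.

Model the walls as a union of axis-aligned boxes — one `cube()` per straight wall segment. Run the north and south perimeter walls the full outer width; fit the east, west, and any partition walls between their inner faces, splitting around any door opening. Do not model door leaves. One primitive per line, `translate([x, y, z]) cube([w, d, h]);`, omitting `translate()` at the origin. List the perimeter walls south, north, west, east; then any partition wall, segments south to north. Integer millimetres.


cube([3000, 200, 2400]);
translate([0, 3800, 0]) cube([3000, 200, 2400]);
translate([0, 200, 0]) cube([200, 3600, 2400]);
translate([2800, 200, 0]) cube([200, 3600, 2400]);


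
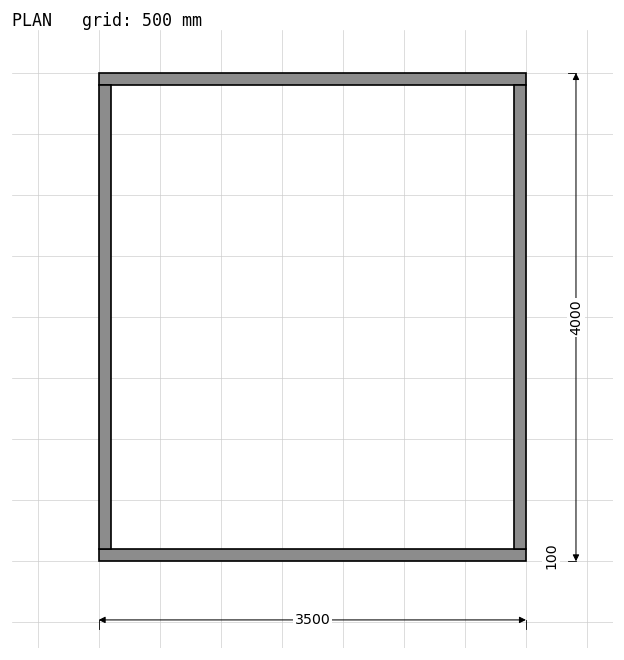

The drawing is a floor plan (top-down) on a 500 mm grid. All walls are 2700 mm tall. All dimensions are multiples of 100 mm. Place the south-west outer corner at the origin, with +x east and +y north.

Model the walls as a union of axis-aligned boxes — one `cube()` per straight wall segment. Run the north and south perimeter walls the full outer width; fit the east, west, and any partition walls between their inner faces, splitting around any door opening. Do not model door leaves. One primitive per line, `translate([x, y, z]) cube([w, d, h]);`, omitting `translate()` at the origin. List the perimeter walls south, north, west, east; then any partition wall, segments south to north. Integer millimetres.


cube([3500, 100, 2700]);
translate([0, 3900, 0]) cube([3500, 100, 2700]);
translate([0, 100, 0]) cube([100, 3800, 2700]);
translate([3400, 100, 0]) cube([100, 3800, 2700]);
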